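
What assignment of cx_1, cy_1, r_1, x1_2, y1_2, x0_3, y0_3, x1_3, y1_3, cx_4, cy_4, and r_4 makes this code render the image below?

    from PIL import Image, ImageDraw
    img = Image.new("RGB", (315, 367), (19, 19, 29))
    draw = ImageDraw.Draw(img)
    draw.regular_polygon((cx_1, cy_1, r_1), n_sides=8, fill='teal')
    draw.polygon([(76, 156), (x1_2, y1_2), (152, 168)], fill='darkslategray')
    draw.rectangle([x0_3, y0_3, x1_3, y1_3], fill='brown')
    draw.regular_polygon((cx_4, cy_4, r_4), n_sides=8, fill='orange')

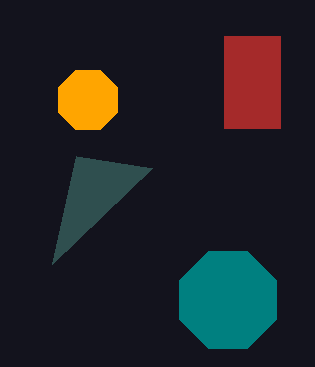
cx_1 = 228
cy_1 = 300
r_1 = 52
x1_2 = 52
y1_2 = 264
x0_3 = 224
y0_3 = 36
x1_3 = 280
y1_3 = 128
cx_4 = 88
cy_4 = 100
r_4 = 32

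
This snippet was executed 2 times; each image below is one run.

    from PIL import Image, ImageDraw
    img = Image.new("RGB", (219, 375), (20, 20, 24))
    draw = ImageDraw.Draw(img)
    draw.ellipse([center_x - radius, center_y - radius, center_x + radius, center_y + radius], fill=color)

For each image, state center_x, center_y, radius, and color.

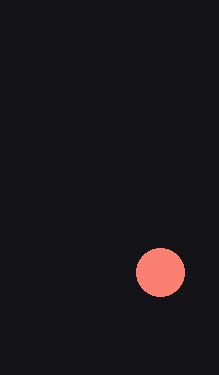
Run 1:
center_x = 160; center_y = 272; radius = 24; color = 'salmon'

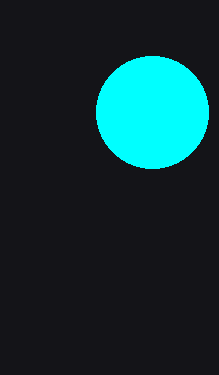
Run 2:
center_x = 152; center_y = 112; radius = 56; color = 'cyan'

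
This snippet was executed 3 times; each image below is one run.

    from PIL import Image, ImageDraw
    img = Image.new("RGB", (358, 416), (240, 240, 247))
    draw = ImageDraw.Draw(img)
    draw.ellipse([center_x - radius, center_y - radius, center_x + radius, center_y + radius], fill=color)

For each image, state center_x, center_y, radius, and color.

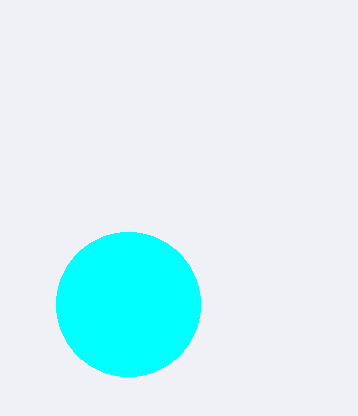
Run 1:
center_x = 128, center_y = 304, radius = 72, color = 'cyan'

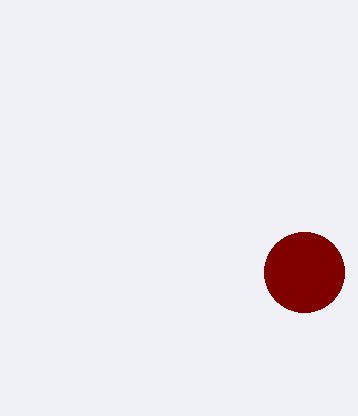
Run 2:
center_x = 304
center_y = 272
radius = 40
color = 'maroon'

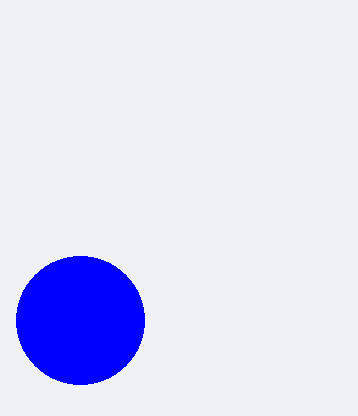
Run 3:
center_x = 80
center_y = 320
radius = 64
color = 'blue'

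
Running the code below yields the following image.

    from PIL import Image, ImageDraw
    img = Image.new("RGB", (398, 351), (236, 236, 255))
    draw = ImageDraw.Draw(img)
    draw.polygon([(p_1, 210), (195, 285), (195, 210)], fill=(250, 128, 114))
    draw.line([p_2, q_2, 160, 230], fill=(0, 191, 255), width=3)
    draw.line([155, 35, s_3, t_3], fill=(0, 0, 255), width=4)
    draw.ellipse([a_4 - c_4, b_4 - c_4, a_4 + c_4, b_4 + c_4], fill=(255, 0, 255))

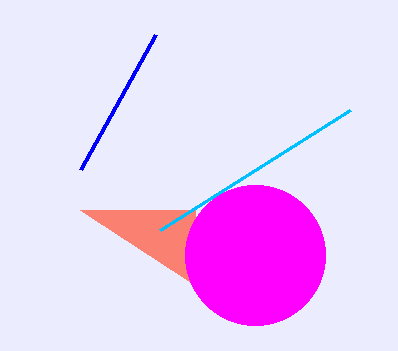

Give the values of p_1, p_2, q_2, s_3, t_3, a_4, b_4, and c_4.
p_1 = 80
p_2 = 350
q_2 = 110
s_3 = 80
t_3 = 170
a_4 = 255
b_4 = 255
c_4 = 70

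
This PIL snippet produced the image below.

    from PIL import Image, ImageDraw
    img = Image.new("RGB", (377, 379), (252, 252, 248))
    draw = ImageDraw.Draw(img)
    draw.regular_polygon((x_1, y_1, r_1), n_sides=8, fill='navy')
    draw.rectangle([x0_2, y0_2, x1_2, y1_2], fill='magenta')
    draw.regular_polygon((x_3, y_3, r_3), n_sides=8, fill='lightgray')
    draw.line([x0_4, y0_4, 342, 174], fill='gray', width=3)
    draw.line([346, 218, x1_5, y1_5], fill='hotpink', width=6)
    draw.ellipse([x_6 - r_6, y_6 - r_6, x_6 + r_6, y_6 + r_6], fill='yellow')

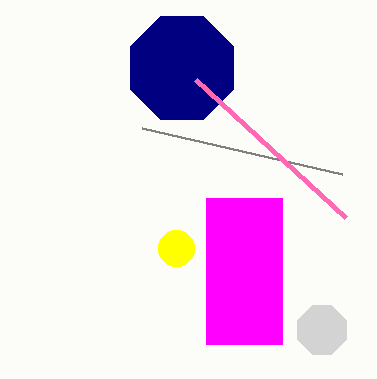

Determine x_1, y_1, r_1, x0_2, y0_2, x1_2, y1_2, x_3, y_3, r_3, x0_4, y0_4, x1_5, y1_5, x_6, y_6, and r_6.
x_1 = 182, y_1 = 68, r_1 = 56, x0_2 = 206, y0_2 = 198, x1_2 = 282, y1_2 = 344, x_3 = 322, y_3 = 330, r_3 = 26, x0_4 = 142, y0_4 = 128, x1_5 = 196, y1_5 = 80, x_6 = 176, y_6 = 248, r_6 = 18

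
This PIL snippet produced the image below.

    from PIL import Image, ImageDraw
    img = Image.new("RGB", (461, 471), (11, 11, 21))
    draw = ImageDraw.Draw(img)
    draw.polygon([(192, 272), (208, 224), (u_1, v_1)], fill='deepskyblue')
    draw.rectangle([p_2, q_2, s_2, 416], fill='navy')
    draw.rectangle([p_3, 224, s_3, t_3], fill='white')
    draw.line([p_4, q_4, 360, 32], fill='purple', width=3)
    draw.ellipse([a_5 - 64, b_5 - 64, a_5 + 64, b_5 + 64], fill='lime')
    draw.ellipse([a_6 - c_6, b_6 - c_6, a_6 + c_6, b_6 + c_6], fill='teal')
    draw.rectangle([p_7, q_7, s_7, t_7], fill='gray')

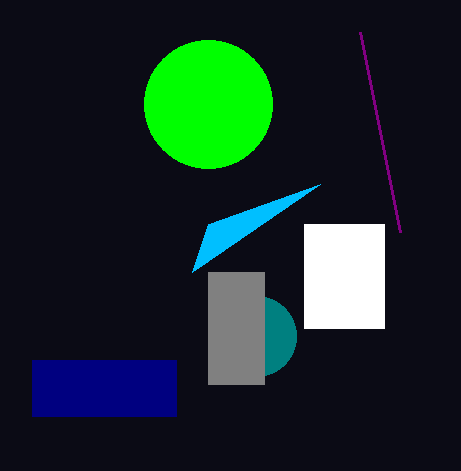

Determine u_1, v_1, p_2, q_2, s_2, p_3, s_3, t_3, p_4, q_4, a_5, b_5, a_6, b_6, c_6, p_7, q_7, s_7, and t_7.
u_1 = 320; v_1 = 184; p_2 = 32; q_2 = 360; s_2 = 176; p_3 = 304; s_3 = 384; t_3 = 328; p_4 = 400; q_4 = 232; a_5 = 208; b_5 = 104; a_6 = 256; b_6 = 336; c_6 = 40; p_7 = 208; q_7 = 272; s_7 = 264; t_7 = 384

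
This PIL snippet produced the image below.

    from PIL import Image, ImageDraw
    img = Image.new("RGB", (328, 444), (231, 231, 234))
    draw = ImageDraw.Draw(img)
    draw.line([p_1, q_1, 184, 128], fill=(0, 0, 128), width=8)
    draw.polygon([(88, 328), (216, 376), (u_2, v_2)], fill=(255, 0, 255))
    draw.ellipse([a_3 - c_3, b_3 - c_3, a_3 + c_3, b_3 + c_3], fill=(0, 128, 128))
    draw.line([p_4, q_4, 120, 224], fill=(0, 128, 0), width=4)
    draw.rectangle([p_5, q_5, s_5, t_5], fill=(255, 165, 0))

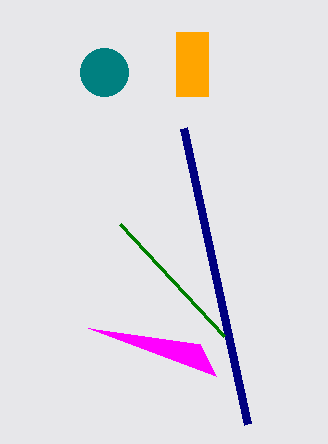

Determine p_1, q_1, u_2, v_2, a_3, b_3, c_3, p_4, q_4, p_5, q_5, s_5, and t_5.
p_1 = 248; q_1 = 424; u_2 = 200; v_2 = 344; a_3 = 104; b_3 = 72; c_3 = 24; p_4 = 224; q_4 = 336; p_5 = 176; q_5 = 32; s_5 = 208; t_5 = 96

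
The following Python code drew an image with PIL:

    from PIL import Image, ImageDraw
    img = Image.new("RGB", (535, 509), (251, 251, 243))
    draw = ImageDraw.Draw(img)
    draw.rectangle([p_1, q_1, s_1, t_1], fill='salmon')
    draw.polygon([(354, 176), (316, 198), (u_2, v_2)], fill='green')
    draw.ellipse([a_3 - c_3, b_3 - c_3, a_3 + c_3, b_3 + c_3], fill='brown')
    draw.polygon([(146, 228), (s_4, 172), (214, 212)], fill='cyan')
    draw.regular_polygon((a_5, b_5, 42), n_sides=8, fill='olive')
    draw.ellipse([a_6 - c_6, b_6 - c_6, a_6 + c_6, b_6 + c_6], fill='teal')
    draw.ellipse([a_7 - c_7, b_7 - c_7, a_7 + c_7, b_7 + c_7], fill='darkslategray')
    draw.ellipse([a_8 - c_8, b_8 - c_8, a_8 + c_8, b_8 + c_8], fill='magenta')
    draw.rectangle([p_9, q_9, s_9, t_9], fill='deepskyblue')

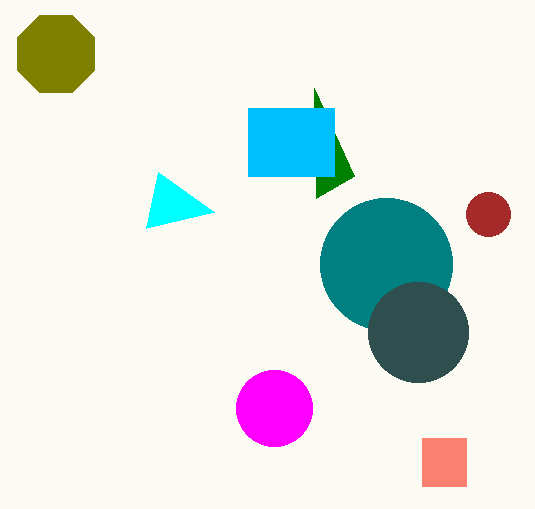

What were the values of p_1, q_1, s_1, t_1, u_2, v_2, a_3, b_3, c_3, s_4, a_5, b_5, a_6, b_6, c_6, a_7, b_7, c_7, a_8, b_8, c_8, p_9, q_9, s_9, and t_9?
p_1 = 422, q_1 = 438, s_1 = 466, t_1 = 486, u_2 = 314, v_2 = 88, a_3 = 488, b_3 = 214, c_3 = 22, s_4 = 158, a_5 = 56, b_5 = 54, a_6 = 386, b_6 = 264, c_6 = 66, a_7 = 418, b_7 = 332, c_7 = 50, a_8 = 274, b_8 = 408, c_8 = 38, p_9 = 248, q_9 = 108, s_9 = 334, t_9 = 176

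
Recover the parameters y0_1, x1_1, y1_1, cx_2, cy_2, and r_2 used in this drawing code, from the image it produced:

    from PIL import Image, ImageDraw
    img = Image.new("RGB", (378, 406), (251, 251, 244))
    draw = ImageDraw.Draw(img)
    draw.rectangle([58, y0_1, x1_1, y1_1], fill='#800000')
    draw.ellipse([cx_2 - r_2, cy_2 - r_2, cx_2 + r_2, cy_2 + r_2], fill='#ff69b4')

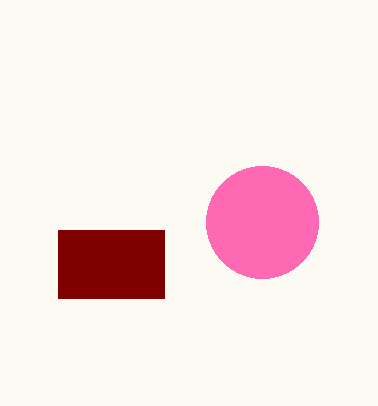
y0_1 = 230, x1_1 = 164, y1_1 = 298, cx_2 = 262, cy_2 = 222, r_2 = 56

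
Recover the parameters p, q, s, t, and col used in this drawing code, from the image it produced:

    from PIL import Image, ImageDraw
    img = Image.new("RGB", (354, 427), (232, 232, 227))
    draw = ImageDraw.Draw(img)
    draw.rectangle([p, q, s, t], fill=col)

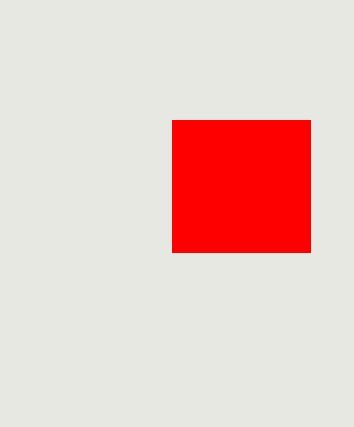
p = 172; q = 120; s = 310; t = 252; col = 'red'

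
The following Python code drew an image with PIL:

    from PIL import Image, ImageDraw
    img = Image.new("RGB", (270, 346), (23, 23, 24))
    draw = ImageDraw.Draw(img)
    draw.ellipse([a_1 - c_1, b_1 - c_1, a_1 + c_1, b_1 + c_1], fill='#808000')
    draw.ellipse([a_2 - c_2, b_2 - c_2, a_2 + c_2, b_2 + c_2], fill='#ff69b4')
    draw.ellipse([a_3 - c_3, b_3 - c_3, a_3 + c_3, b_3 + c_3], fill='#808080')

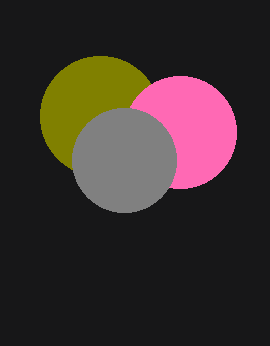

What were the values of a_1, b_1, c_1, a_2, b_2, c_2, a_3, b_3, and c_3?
a_1 = 100
b_1 = 116
c_1 = 60
a_2 = 180
b_2 = 132
c_2 = 56
a_3 = 124
b_3 = 160
c_3 = 52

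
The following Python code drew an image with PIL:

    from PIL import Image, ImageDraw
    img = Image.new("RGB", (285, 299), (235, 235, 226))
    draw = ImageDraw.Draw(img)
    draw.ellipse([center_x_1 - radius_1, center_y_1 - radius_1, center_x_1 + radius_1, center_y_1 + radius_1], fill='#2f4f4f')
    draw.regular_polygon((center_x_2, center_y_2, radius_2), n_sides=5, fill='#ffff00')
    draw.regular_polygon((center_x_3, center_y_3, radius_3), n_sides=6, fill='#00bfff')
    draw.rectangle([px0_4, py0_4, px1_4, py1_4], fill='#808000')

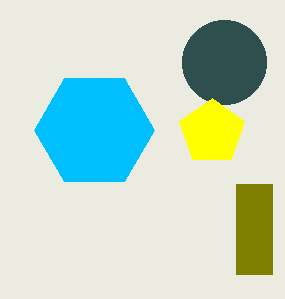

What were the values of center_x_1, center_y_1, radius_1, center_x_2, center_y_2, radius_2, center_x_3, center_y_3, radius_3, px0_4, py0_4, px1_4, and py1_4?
center_x_1 = 224; center_y_1 = 62; radius_1 = 42; center_x_2 = 212; center_y_2 = 132; radius_2 = 34; center_x_3 = 94; center_y_3 = 130; radius_3 = 60; px0_4 = 236; py0_4 = 184; px1_4 = 272; py1_4 = 274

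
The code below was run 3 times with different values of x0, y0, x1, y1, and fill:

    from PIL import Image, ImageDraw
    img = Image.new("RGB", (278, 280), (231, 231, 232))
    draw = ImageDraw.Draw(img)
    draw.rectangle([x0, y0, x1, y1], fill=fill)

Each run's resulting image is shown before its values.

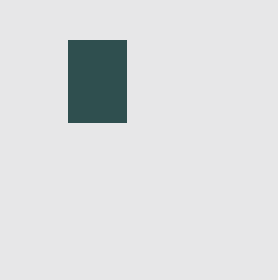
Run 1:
x0 = 68, y0 = 40, x1 = 126, y1 = 122, fill = 'darkslategray'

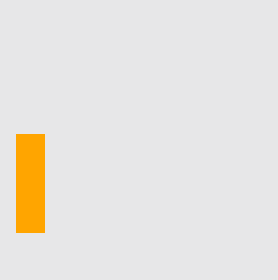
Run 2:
x0 = 16, y0 = 134, x1 = 44, y1 = 232, fill = 'orange'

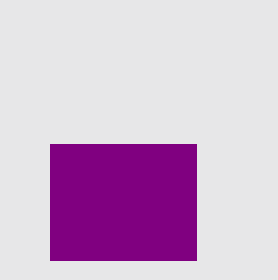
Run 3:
x0 = 50; y0 = 144; x1 = 196; y1 = 260; fill = 'purple'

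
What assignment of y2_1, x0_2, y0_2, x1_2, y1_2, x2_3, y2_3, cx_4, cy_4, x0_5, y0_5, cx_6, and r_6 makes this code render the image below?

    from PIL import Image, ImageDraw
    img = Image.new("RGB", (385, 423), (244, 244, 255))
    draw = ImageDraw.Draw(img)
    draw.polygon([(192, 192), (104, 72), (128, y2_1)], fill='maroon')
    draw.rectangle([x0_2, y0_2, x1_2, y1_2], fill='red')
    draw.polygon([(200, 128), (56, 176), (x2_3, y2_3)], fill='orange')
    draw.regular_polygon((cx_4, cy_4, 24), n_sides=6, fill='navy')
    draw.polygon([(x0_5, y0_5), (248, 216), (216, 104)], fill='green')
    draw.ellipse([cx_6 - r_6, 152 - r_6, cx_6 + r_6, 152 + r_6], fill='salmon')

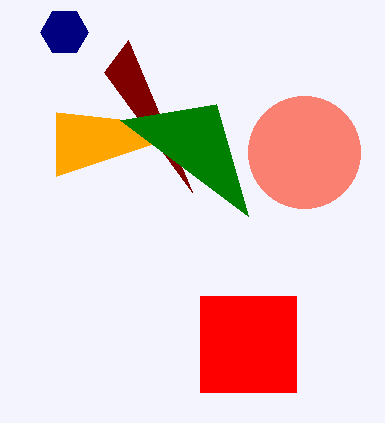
y2_1 = 40
x0_2 = 200
y0_2 = 296
x1_2 = 296
y1_2 = 392
x2_3 = 56
y2_3 = 112
cx_4 = 64
cy_4 = 32
x0_5 = 120
y0_5 = 120
cx_6 = 304
r_6 = 56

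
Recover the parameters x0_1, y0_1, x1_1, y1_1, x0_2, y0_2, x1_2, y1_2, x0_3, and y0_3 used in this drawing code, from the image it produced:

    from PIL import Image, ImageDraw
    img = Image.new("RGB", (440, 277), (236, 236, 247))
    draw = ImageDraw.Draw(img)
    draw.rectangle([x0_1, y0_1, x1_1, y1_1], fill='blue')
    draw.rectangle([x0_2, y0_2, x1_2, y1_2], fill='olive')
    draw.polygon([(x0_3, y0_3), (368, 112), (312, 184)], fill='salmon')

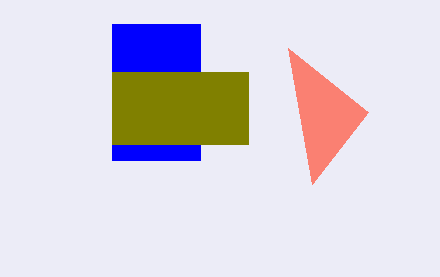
x0_1 = 112, y0_1 = 24, x1_1 = 200, y1_1 = 160, x0_2 = 112, y0_2 = 72, x1_2 = 248, y1_2 = 144, x0_3 = 288, y0_3 = 48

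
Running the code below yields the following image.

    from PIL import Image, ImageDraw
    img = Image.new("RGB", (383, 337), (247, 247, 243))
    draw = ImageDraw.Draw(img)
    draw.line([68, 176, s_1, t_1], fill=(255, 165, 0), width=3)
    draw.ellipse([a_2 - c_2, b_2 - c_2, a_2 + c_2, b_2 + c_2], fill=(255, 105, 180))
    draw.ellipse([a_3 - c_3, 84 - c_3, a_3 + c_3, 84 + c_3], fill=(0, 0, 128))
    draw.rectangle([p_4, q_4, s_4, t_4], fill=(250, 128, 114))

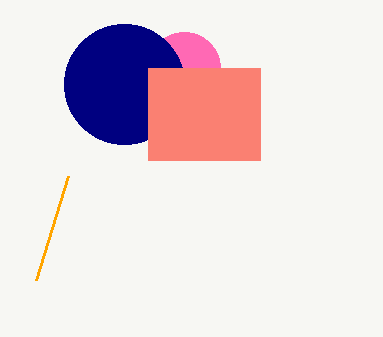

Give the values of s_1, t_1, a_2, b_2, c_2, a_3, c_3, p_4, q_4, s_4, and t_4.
s_1 = 36
t_1 = 280
a_2 = 184
b_2 = 68
c_2 = 36
a_3 = 124
c_3 = 60
p_4 = 148
q_4 = 68
s_4 = 260
t_4 = 160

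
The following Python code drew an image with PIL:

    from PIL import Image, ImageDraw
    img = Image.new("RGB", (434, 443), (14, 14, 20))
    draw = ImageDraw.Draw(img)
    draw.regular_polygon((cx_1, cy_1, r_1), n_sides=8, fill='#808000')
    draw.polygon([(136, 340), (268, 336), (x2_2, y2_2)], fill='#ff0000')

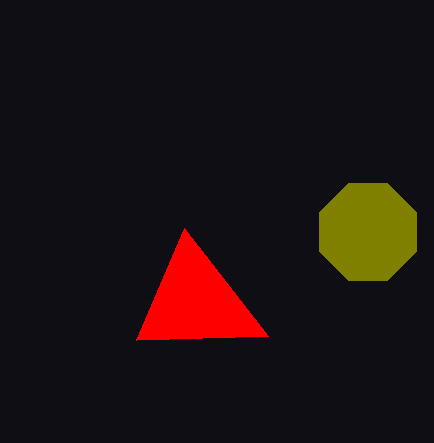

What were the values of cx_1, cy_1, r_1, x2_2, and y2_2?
cx_1 = 368; cy_1 = 232; r_1 = 52; x2_2 = 184; y2_2 = 228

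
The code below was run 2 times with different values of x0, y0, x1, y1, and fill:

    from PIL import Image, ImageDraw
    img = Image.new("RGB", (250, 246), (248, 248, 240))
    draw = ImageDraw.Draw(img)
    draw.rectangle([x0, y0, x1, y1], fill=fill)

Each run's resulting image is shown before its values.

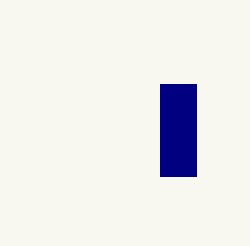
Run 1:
x0 = 160
y0 = 84
x1 = 196
y1 = 176
fill = 'navy'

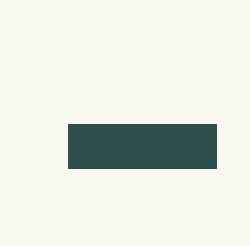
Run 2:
x0 = 68; y0 = 124; x1 = 216; y1 = 168; fill = 'darkslategray'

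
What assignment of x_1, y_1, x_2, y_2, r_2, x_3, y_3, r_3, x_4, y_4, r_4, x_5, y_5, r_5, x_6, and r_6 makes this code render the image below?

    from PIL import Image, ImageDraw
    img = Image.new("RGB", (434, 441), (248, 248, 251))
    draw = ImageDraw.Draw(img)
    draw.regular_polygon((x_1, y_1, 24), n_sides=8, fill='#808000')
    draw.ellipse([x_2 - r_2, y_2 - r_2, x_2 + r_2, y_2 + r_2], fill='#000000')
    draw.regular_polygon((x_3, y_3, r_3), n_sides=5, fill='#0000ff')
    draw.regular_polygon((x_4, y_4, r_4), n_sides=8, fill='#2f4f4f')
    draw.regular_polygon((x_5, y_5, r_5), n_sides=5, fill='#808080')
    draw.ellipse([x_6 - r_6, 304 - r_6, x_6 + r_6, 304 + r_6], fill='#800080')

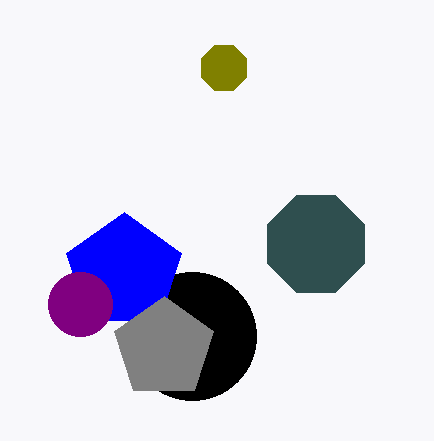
x_1 = 224
y_1 = 68
x_2 = 192
y_2 = 336
r_2 = 64
x_3 = 124
y_3 = 272
r_3 = 60
x_4 = 316
y_4 = 244
r_4 = 52
x_5 = 164
y_5 = 348
r_5 = 52
x_6 = 80
r_6 = 32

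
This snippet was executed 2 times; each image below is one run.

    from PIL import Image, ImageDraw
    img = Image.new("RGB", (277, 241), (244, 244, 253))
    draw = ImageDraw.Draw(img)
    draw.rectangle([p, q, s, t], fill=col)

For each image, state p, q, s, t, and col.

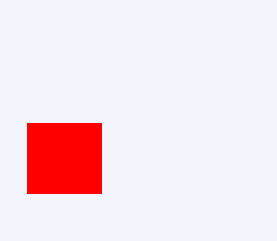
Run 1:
p = 27; q = 123; s = 101; t = 193; col = 'red'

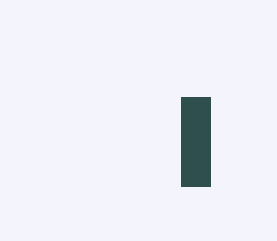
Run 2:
p = 181
q = 97
s = 210
t = 186
col = 'darkslategray'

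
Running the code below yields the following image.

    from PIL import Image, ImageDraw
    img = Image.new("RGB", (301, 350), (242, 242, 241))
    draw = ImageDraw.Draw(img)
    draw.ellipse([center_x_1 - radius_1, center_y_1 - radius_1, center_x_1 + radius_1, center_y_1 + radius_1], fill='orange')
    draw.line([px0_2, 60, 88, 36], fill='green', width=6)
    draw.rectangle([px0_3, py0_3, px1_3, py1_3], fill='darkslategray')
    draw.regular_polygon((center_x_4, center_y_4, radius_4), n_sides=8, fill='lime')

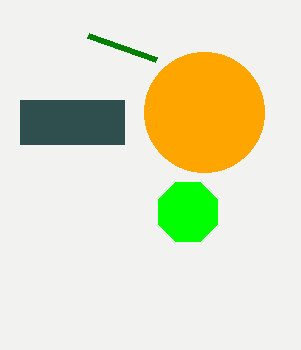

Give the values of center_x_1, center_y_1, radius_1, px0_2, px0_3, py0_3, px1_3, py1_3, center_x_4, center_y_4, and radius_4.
center_x_1 = 204
center_y_1 = 112
radius_1 = 60
px0_2 = 156
px0_3 = 20
py0_3 = 100
px1_3 = 124
py1_3 = 144
center_x_4 = 188
center_y_4 = 212
radius_4 = 32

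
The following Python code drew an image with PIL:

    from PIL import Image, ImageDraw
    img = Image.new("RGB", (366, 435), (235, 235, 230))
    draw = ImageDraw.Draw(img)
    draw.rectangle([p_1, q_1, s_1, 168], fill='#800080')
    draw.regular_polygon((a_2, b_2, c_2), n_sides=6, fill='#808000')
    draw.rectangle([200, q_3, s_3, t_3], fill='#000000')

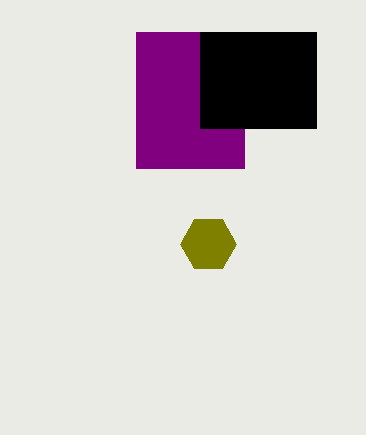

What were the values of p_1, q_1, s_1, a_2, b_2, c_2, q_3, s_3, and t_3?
p_1 = 136, q_1 = 32, s_1 = 244, a_2 = 208, b_2 = 244, c_2 = 28, q_3 = 32, s_3 = 316, t_3 = 128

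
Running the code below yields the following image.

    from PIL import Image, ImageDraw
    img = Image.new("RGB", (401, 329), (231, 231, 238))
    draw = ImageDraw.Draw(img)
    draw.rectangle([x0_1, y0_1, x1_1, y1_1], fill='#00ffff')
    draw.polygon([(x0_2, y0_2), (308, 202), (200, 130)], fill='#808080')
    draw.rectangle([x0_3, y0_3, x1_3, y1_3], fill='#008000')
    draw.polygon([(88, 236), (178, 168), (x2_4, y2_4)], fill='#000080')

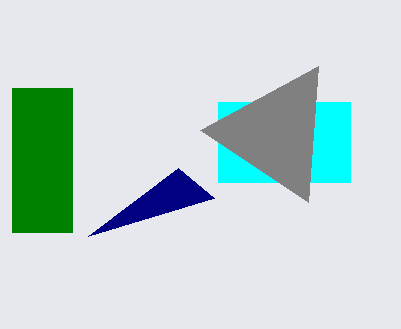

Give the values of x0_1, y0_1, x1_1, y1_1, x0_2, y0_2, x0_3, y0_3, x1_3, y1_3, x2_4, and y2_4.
x0_1 = 218; y0_1 = 102; x1_1 = 350; y1_1 = 182; x0_2 = 318; y0_2 = 66; x0_3 = 12; y0_3 = 88; x1_3 = 72; y1_3 = 232; x2_4 = 214; y2_4 = 198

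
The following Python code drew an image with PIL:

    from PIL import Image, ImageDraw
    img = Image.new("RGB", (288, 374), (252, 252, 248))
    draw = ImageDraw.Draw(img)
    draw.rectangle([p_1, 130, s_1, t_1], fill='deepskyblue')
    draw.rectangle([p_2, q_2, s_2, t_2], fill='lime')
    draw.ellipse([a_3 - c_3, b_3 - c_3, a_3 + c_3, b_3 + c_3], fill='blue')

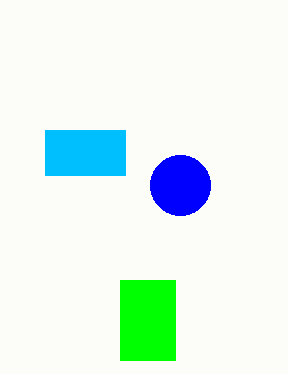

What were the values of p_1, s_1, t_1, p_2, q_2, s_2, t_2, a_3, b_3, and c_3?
p_1 = 45, s_1 = 125, t_1 = 175, p_2 = 120, q_2 = 280, s_2 = 175, t_2 = 360, a_3 = 180, b_3 = 185, c_3 = 30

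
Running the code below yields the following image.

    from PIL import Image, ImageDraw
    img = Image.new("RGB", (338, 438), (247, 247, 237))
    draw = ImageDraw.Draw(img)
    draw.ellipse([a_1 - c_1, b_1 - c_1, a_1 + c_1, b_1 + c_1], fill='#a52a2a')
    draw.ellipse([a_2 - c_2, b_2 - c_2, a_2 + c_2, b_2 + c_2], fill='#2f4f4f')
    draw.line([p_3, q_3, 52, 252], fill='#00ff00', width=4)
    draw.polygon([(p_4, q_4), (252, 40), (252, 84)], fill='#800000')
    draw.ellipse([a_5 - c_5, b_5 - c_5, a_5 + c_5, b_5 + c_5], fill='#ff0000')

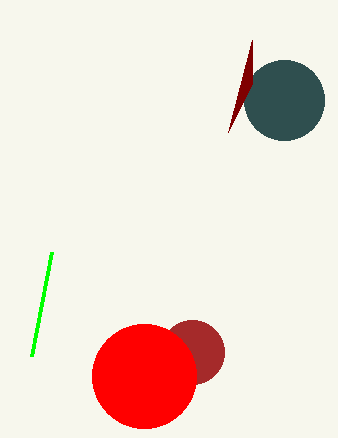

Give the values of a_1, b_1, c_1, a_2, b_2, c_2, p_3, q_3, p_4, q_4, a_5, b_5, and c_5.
a_1 = 192, b_1 = 352, c_1 = 32, a_2 = 284, b_2 = 100, c_2 = 40, p_3 = 32, q_3 = 356, p_4 = 228, q_4 = 132, a_5 = 144, b_5 = 376, c_5 = 52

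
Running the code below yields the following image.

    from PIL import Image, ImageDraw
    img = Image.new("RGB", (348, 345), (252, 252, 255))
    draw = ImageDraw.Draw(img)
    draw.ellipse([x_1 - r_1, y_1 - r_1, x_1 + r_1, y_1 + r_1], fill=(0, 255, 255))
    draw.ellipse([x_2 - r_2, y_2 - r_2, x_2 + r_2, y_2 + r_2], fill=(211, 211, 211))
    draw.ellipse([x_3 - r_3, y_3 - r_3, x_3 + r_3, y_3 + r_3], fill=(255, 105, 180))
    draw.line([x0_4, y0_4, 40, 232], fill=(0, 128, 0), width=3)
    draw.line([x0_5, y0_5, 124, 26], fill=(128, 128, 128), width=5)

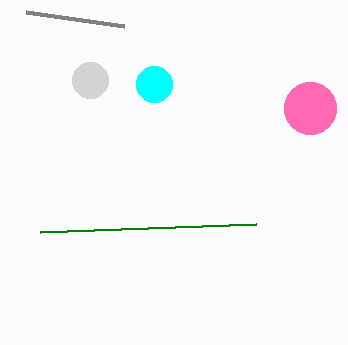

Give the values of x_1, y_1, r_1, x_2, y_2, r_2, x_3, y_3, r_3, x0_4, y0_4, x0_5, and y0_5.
x_1 = 154, y_1 = 84, r_1 = 18, x_2 = 90, y_2 = 80, r_2 = 18, x_3 = 310, y_3 = 108, r_3 = 26, x0_4 = 256, y0_4 = 224, x0_5 = 26, y0_5 = 12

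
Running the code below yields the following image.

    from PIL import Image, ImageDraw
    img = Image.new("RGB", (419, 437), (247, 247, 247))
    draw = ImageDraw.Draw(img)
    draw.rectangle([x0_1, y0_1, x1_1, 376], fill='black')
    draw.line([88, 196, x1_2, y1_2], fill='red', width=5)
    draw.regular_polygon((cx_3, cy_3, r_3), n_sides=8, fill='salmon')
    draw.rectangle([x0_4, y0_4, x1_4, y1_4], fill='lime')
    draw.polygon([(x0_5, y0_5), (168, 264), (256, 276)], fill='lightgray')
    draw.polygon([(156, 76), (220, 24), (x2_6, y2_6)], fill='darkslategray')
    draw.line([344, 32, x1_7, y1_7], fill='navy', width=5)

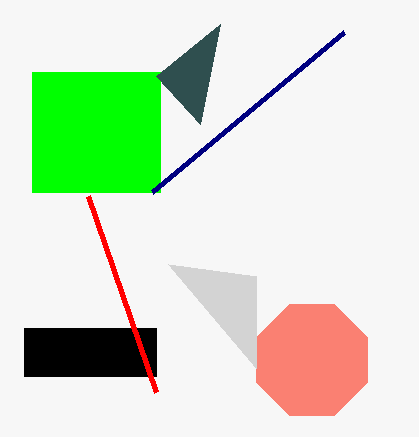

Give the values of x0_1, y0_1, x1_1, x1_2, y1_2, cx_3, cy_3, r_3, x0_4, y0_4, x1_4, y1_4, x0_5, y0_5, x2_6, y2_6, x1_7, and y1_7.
x0_1 = 24, y0_1 = 328, x1_1 = 156, x1_2 = 156, y1_2 = 392, cx_3 = 312, cy_3 = 360, r_3 = 60, x0_4 = 32, y0_4 = 72, x1_4 = 160, y1_4 = 192, x0_5 = 256, y0_5 = 368, x2_6 = 200, y2_6 = 124, x1_7 = 152, y1_7 = 192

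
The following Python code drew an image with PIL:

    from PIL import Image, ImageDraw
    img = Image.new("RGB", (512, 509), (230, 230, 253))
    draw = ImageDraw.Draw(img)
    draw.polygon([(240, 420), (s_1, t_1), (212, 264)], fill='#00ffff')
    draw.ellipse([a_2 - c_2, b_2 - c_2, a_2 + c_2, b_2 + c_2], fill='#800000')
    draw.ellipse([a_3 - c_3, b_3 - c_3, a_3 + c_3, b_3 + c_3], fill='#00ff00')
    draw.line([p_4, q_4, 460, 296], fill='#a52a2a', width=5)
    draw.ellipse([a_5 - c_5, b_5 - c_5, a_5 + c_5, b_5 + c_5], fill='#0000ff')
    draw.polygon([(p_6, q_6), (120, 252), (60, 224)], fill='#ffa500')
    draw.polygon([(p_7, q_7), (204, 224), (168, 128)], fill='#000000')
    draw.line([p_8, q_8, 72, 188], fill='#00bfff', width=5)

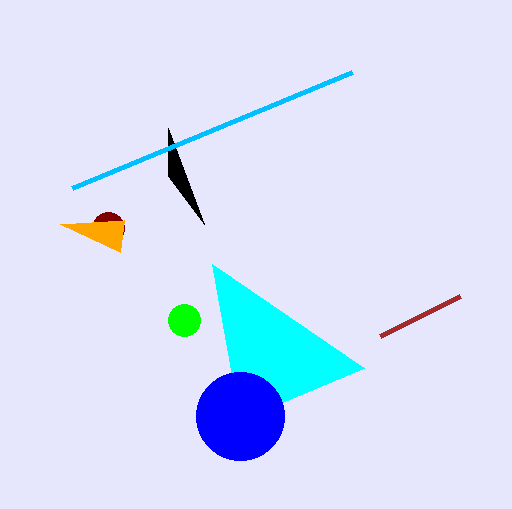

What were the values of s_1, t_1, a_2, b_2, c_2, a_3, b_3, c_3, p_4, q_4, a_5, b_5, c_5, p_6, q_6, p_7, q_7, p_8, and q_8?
s_1 = 364, t_1 = 368, a_2 = 108, b_2 = 228, c_2 = 16, a_3 = 184, b_3 = 320, c_3 = 16, p_4 = 380, q_4 = 336, a_5 = 240, b_5 = 416, c_5 = 44, p_6 = 124, q_6 = 220, p_7 = 168, q_7 = 176, p_8 = 352, q_8 = 72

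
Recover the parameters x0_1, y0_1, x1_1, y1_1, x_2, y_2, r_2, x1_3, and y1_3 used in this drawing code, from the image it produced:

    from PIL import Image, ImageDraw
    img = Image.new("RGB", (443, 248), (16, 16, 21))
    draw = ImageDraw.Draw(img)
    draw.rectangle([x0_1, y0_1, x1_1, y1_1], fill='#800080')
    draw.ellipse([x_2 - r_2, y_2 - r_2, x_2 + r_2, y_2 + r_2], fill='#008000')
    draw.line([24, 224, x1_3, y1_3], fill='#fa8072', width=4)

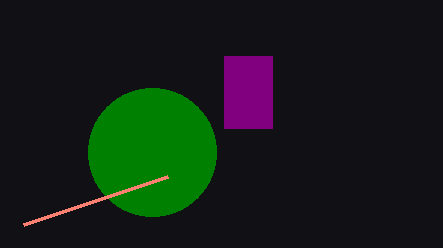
x0_1 = 224; y0_1 = 56; x1_1 = 272; y1_1 = 128; x_2 = 152; y_2 = 152; r_2 = 64; x1_3 = 168; y1_3 = 176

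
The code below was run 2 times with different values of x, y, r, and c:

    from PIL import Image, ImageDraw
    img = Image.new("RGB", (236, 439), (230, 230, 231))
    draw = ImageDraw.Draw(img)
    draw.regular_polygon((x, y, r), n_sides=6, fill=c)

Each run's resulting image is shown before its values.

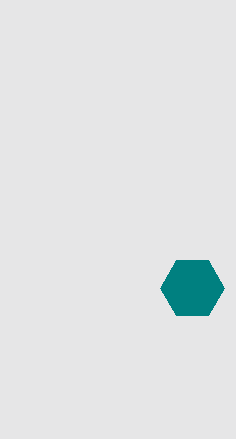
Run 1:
x = 192; y = 288; r = 32; c = 'teal'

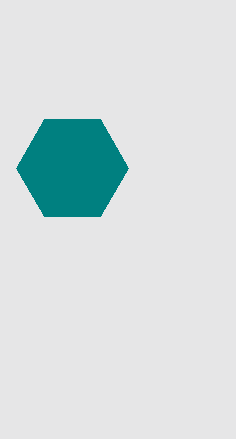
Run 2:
x = 72
y = 168
r = 56
c = 'teal'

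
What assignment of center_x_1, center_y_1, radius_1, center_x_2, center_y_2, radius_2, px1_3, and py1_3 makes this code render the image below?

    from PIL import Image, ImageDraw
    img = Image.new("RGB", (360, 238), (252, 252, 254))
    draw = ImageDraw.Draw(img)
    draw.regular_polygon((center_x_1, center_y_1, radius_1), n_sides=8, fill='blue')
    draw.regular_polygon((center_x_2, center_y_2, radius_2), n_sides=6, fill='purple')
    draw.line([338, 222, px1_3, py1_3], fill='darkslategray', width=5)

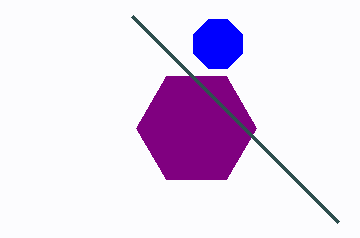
center_x_1 = 218; center_y_1 = 44; radius_1 = 26; center_x_2 = 196; center_y_2 = 128; radius_2 = 60; px1_3 = 132; py1_3 = 16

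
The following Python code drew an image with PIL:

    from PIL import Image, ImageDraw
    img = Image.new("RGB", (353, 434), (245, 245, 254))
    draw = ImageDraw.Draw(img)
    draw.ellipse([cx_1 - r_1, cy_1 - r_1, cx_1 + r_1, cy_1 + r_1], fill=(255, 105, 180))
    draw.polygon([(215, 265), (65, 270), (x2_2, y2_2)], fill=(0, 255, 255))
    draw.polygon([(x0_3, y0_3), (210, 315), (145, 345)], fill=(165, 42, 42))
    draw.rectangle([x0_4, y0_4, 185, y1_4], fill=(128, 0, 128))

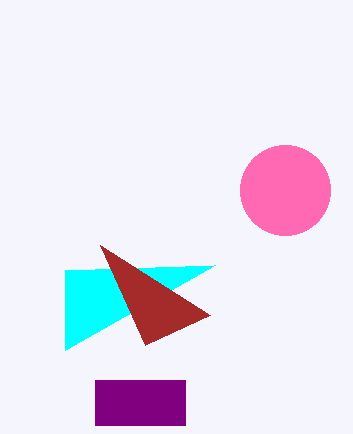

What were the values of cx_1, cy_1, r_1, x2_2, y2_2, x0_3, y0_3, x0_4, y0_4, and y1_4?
cx_1 = 285, cy_1 = 190, r_1 = 45, x2_2 = 65, y2_2 = 350, x0_3 = 100, y0_3 = 245, x0_4 = 95, y0_4 = 380, y1_4 = 425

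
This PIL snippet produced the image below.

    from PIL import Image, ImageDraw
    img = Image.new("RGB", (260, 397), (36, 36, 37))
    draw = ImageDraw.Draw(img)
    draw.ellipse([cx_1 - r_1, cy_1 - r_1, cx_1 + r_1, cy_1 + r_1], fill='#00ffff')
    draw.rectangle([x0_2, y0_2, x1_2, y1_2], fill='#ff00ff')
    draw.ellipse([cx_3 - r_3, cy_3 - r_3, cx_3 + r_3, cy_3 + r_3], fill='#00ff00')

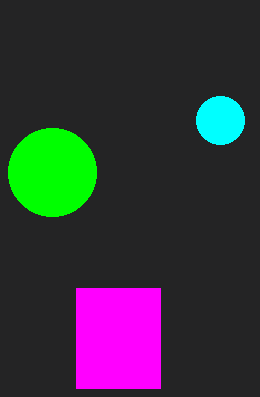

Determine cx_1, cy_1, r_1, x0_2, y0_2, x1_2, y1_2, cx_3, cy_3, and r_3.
cx_1 = 220
cy_1 = 120
r_1 = 24
x0_2 = 76
y0_2 = 288
x1_2 = 160
y1_2 = 388
cx_3 = 52
cy_3 = 172
r_3 = 44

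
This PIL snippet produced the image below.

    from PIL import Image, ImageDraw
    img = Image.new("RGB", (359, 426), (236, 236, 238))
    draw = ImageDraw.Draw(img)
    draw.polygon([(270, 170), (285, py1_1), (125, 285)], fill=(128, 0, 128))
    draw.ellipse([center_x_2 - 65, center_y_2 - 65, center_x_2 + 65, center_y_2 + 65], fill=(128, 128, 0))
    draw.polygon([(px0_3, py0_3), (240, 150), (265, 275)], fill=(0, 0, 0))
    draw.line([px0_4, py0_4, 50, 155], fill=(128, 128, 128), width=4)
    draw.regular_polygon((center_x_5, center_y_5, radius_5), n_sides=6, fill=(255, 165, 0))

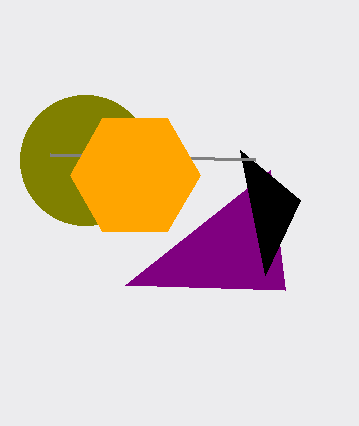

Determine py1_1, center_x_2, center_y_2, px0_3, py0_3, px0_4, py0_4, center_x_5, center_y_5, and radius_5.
py1_1 = 290; center_x_2 = 85; center_y_2 = 160; px0_3 = 300; py0_3 = 200; px0_4 = 255; py0_4 = 160; center_x_5 = 135; center_y_5 = 175; radius_5 = 65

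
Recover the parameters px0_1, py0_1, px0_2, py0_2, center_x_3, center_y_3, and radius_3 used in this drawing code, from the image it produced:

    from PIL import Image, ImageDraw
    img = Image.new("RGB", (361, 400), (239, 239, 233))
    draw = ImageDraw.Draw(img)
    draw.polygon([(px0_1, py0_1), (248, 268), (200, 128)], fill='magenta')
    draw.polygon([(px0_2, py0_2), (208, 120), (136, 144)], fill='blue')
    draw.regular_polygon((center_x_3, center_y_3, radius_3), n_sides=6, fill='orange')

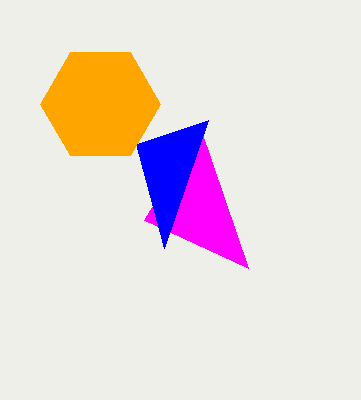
px0_1 = 144, py0_1 = 220, px0_2 = 164, py0_2 = 248, center_x_3 = 100, center_y_3 = 104, radius_3 = 60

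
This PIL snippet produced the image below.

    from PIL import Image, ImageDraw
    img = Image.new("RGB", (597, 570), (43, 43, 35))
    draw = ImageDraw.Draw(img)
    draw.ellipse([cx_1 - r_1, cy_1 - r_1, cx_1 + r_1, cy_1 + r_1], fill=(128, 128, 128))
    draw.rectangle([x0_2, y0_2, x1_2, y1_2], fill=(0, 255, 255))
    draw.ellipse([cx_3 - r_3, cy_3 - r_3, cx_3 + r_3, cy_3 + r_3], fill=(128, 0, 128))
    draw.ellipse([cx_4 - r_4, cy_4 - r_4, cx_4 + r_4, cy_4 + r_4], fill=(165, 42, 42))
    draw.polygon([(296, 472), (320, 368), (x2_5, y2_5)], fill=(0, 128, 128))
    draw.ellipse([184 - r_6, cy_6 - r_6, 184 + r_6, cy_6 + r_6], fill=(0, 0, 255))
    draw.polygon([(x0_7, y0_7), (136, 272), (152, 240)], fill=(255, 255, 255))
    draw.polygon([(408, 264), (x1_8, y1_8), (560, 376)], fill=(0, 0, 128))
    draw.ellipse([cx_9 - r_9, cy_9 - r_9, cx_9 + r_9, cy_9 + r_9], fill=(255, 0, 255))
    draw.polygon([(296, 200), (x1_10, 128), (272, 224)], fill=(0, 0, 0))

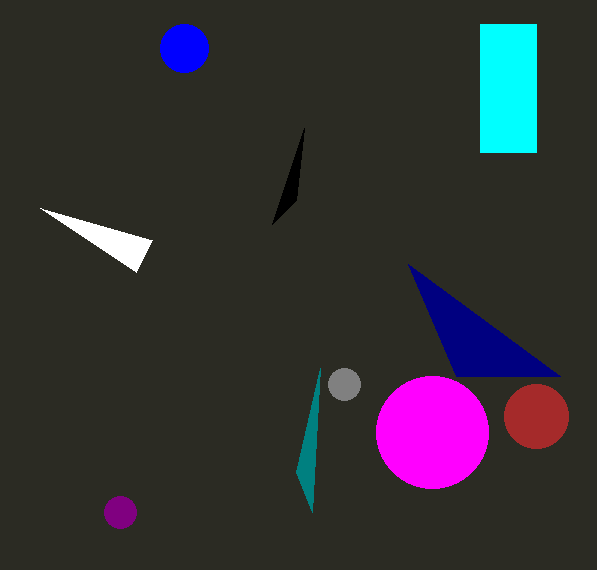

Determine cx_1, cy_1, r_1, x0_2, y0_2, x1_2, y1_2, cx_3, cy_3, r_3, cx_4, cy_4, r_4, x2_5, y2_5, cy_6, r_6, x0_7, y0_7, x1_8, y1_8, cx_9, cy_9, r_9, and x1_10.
cx_1 = 344
cy_1 = 384
r_1 = 16
x0_2 = 480
y0_2 = 24
x1_2 = 536
y1_2 = 152
cx_3 = 120
cy_3 = 512
r_3 = 16
cx_4 = 536
cy_4 = 416
r_4 = 32
x2_5 = 312
y2_5 = 512
cy_6 = 48
r_6 = 24
x0_7 = 40
y0_7 = 208
x1_8 = 456
y1_8 = 376
cx_9 = 432
cy_9 = 432
r_9 = 56
x1_10 = 304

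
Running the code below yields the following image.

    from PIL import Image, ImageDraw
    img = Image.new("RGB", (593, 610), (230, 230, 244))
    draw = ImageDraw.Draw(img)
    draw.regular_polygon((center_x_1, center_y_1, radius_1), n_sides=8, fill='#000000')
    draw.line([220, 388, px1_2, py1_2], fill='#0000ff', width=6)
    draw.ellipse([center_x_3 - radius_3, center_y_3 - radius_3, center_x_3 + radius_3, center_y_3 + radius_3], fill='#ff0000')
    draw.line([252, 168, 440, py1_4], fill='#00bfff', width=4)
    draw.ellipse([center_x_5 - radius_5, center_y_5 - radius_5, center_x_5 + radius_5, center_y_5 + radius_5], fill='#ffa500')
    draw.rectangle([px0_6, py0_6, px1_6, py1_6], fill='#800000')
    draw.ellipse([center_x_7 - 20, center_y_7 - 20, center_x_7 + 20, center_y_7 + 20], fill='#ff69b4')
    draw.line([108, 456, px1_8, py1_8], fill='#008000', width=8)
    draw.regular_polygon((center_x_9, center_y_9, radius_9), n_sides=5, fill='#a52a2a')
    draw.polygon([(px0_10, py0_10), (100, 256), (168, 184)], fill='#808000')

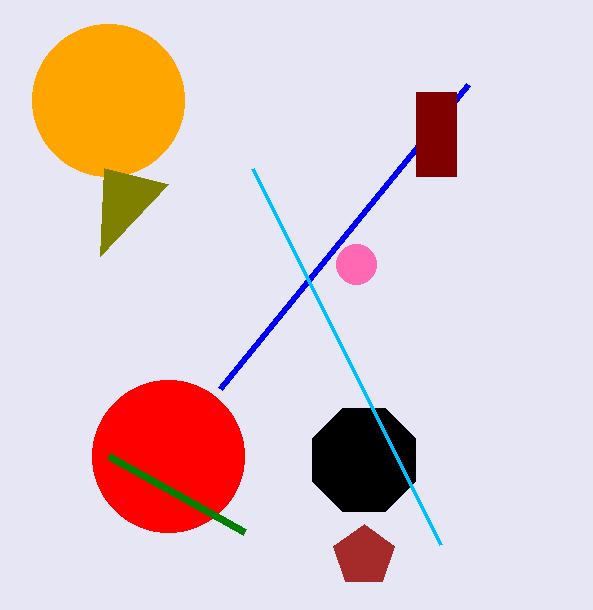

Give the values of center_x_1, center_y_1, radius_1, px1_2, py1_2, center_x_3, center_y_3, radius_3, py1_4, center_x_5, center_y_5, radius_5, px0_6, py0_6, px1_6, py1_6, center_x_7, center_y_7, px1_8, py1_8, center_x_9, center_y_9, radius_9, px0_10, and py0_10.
center_x_1 = 364
center_y_1 = 460
radius_1 = 56
px1_2 = 468
py1_2 = 84
center_x_3 = 168
center_y_3 = 456
radius_3 = 76
py1_4 = 544
center_x_5 = 108
center_y_5 = 100
radius_5 = 76
px0_6 = 416
py0_6 = 92
px1_6 = 456
py1_6 = 176
center_x_7 = 356
center_y_7 = 264
px1_8 = 244
py1_8 = 532
center_x_9 = 364
center_y_9 = 556
radius_9 = 32
px0_10 = 104
py0_10 = 168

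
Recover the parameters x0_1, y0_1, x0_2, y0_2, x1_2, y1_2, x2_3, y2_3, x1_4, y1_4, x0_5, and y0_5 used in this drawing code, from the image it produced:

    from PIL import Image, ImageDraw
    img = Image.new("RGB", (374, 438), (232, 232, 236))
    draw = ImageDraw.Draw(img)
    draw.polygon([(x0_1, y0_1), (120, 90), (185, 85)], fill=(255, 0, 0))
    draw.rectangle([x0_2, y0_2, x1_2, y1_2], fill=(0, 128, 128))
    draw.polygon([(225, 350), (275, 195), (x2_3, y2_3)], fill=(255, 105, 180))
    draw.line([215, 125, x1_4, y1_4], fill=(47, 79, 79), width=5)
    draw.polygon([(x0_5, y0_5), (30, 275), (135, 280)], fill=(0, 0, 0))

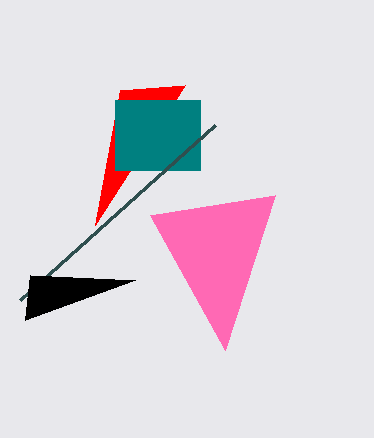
x0_1 = 95
y0_1 = 225
x0_2 = 115
y0_2 = 100
x1_2 = 200
y1_2 = 170
x2_3 = 150
y2_3 = 215
x1_4 = 20
y1_4 = 300
x0_5 = 25
y0_5 = 320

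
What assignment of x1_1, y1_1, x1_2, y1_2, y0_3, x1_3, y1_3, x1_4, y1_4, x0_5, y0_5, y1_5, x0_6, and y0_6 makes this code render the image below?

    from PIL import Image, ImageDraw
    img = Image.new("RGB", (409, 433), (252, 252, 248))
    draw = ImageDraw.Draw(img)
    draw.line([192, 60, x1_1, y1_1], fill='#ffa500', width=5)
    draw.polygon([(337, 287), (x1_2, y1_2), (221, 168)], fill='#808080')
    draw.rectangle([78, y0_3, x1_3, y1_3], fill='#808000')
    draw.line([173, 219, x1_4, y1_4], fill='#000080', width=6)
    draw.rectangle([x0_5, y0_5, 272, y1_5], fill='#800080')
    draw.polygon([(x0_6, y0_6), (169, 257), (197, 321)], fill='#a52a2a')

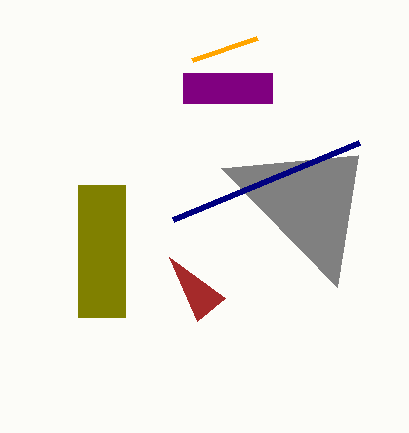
x1_1 = 257, y1_1 = 38, x1_2 = 358, y1_2 = 155, y0_3 = 185, x1_3 = 125, y1_3 = 317, x1_4 = 359, y1_4 = 142, x0_5 = 183, y0_5 = 73, y1_5 = 103, x0_6 = 225, y0_6 = 298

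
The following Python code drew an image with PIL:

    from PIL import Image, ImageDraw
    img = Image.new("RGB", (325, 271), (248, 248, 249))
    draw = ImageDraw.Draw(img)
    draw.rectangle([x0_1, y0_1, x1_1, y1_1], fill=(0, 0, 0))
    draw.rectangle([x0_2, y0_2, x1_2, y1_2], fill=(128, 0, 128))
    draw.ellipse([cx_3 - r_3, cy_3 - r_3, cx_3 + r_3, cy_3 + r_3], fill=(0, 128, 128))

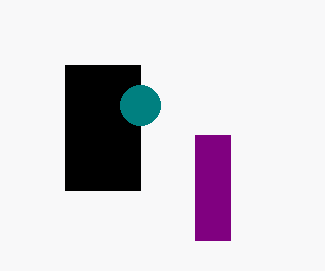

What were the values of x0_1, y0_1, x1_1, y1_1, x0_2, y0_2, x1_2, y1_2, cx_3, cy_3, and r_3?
x0_1 = 65, y0_1 = 65, x1_1 = 140, y1_1 = 190, x0_2 = 195, y0_2 = 135, x1_2 = 230, y1_2 = 240, cx_3 = 140, cy_3 = 105, r_3 = 20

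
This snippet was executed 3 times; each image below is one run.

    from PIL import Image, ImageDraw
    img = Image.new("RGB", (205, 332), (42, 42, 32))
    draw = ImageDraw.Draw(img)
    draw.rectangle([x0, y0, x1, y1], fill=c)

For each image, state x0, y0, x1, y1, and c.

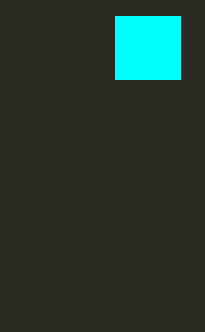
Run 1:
x0 = 115; y0 = 16; x1 = 180; y1 = 79; c = 'cyan'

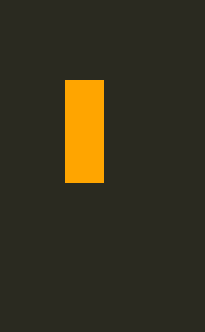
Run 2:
x0 = 65, y0 = 80, x1 = 103, y1 = 182, c = 'orange'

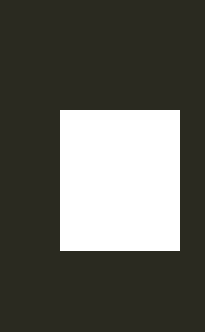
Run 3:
x0 = 60, y0 = 110, x1 = 179, y1 = 250, c = 'white'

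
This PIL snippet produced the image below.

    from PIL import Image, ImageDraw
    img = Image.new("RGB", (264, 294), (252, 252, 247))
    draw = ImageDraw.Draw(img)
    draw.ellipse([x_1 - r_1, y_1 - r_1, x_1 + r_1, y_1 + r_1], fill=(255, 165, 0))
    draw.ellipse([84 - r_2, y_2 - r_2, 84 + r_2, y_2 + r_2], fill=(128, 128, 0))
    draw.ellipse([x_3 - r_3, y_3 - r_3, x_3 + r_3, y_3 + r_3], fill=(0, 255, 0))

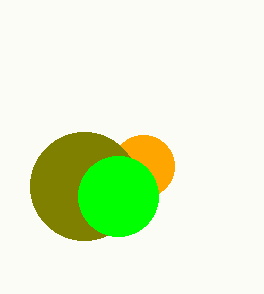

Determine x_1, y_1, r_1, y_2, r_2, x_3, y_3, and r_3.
x_1 = 143
y_1 = 166
r_1 = 31
y_2 = 186
r_2 = 54
x_3 = 118
y_3 = 196
r_3 = 40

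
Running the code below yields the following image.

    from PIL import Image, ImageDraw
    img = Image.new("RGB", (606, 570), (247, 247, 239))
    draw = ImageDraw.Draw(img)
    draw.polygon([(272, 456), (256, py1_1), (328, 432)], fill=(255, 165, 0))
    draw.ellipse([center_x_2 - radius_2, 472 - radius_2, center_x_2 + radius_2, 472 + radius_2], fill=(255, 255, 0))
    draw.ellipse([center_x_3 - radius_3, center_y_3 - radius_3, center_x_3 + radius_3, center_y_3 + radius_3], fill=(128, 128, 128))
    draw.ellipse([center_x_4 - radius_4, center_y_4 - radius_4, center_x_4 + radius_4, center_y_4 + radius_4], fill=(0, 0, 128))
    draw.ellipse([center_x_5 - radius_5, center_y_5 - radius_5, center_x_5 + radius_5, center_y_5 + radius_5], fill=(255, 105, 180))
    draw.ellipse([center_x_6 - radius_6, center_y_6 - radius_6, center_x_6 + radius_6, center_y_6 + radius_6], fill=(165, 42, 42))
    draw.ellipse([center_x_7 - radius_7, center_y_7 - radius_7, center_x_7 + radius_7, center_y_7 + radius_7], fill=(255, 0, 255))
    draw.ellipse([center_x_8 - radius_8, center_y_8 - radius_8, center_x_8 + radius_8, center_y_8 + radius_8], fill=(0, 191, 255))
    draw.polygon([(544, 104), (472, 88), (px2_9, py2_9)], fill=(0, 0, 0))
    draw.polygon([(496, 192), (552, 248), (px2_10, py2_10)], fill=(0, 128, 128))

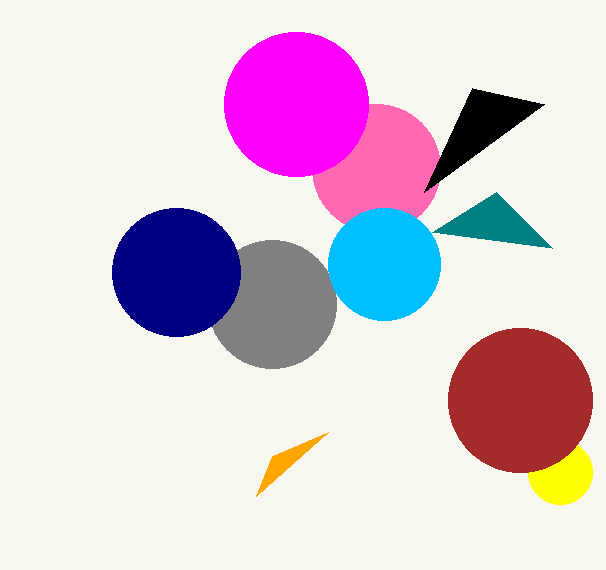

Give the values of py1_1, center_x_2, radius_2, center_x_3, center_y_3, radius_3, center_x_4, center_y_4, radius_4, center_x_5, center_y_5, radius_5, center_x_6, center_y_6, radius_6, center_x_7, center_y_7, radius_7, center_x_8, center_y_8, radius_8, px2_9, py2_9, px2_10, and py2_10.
py1_1 = 496, center_x_2 = 560, radius_2 = 32, center_x_3 = 272, center_y_3 = 304, radius_3 = 64, center_x_4 = 176, center_y_4 = 272, radius_4 = 64, center_x_5 = 376, center_y_5 = 168, radius_5 = 64, center_x_6 = 520, center_y_6 = 400, radius_6 = 72, center_x_7 = 296, center_y_7 = 104, radius_7 = 72, center_x_8 = 384, center_y_8 = 264, radius_8 = 56, px2_9 = 424, py2_9 = 192, px2_10 = 432, py2_10 = 232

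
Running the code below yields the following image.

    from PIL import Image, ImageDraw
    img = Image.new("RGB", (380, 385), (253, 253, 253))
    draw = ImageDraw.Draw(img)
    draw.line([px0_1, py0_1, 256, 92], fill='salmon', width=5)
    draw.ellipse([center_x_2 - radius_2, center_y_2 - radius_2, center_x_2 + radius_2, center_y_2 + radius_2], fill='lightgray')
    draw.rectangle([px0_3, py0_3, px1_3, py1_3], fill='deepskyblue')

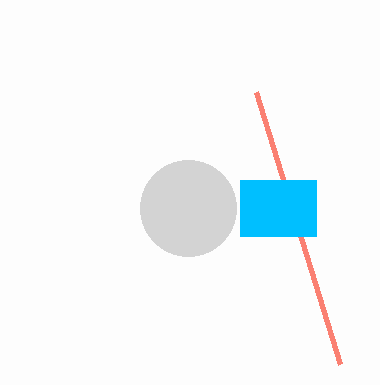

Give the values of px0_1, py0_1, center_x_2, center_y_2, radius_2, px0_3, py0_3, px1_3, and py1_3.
px0_1 = 340, py0_1 = 364, center_x_2 = 188, center_y_2 = 208, radius_2 = 48, px0_3 = 240, py0_3 = 180, px1_3 = 316, py1_3 = 236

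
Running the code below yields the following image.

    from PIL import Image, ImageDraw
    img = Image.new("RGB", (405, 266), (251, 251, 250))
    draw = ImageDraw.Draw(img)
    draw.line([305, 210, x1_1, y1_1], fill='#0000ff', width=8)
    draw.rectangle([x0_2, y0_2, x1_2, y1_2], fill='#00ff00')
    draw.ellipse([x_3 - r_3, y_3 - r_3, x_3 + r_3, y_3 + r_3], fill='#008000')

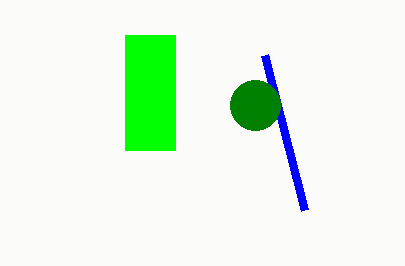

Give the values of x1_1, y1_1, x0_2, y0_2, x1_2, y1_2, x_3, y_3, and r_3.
x1_1 = 265; y1_1 = 55; x0_2 = 125; y0_2 = 35; x1_2 = 175; y1_2 = 150; x_3 = 255; y_3 = 105; r_3 = 25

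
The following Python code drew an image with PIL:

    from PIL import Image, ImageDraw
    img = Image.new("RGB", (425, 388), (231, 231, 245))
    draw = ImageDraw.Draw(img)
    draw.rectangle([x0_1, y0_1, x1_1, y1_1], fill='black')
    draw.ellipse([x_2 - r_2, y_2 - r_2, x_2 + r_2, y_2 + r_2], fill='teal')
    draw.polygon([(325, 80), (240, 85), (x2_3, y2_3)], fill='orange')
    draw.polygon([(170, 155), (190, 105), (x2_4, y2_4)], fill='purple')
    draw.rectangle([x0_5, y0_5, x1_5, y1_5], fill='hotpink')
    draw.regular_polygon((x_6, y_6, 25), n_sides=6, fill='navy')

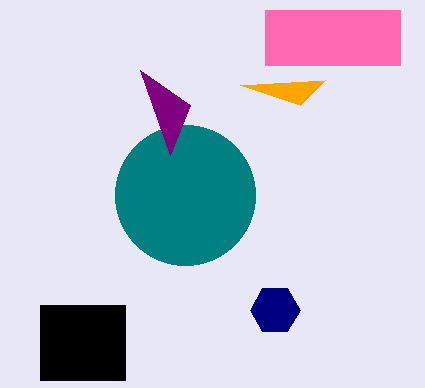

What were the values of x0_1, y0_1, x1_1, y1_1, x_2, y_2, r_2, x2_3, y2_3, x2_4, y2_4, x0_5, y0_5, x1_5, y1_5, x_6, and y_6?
x0_1 = 40
y0_1 = 305
x1_1 = 125
y1_1 = 380
x_2 = 185
y_2 = 195
r_2 = 70
x2_3 = 300
y2_3 = 105
x2_4 = 140
y2_4 = 70
x0_5 = 265
y0_5 = 10
x1_5 = 400
y1_5 = 65
x_6 = 275
y_6 = 310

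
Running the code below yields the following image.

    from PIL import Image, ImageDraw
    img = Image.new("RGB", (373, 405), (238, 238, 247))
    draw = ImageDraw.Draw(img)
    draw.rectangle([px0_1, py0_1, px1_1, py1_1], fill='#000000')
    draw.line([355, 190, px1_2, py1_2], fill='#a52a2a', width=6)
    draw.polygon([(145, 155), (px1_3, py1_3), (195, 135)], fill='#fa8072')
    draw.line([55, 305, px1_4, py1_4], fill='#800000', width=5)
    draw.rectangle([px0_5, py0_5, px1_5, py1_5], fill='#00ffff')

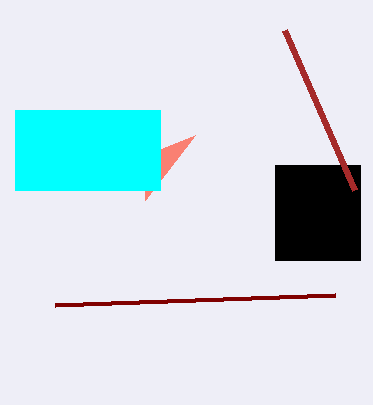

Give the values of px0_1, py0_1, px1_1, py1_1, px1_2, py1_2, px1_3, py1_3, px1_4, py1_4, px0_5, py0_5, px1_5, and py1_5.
px0_1 = 275; py0_1 = 165; px1_1 = 360; py1_1 = 260; px1_2 = 285; py1_2 = 30; px1_3 = 145; py1_3 = 200; px1_4 = 335; py1_4 = 295; px0_5 = 15; py0_5 = 110; px1_5 = 160; py1_5 = 190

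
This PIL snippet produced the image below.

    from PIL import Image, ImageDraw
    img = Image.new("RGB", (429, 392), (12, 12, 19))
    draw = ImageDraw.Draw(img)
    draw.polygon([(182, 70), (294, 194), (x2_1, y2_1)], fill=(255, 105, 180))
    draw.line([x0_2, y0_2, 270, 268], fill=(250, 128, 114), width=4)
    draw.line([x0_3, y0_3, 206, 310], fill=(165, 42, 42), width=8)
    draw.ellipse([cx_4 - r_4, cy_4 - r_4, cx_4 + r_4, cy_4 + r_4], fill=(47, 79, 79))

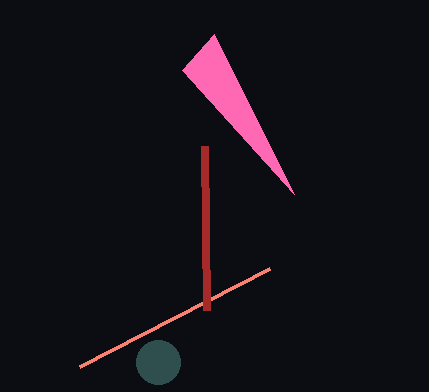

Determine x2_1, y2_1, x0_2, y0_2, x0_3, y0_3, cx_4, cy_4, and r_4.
x2_1 = 214
y2_1 = 34
x0_2 = 80
y0_2 = 366
x0_3 = 204
y0_3 = 146
cx_4 = 158
cy_4 = 362
r_4 = 22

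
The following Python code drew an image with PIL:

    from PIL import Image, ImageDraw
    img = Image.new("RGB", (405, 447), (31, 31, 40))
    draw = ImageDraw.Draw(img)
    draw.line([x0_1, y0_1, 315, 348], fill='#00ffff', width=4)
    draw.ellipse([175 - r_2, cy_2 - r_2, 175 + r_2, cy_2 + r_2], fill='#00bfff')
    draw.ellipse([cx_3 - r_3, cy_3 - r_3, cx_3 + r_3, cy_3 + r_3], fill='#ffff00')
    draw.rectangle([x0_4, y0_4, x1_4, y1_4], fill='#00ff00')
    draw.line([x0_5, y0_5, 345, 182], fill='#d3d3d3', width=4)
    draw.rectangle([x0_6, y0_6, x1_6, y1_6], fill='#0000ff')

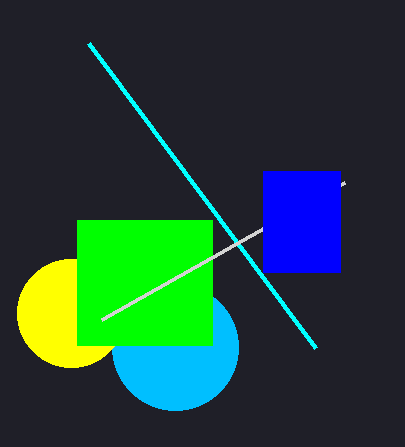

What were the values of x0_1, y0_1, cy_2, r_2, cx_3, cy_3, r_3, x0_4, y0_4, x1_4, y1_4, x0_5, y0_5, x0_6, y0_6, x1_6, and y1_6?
x0_1 = 88
y0_1 = 43
cy_2 = 347
r_2 = 63
cx_3 = 71
cy_3 = 313
r_3 = 54
x0_4 = 77
y0_4 = 220
x1_4 = 212
y1_4 = 345
x0_5 = 102
y0_5 = 319
x0_6 = 263
y0_6 = 171
x1_6 = 340
y1_6 = 272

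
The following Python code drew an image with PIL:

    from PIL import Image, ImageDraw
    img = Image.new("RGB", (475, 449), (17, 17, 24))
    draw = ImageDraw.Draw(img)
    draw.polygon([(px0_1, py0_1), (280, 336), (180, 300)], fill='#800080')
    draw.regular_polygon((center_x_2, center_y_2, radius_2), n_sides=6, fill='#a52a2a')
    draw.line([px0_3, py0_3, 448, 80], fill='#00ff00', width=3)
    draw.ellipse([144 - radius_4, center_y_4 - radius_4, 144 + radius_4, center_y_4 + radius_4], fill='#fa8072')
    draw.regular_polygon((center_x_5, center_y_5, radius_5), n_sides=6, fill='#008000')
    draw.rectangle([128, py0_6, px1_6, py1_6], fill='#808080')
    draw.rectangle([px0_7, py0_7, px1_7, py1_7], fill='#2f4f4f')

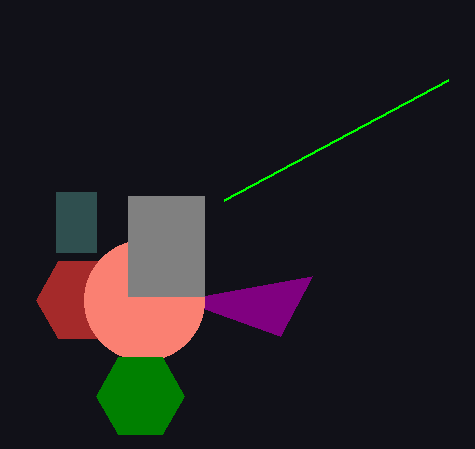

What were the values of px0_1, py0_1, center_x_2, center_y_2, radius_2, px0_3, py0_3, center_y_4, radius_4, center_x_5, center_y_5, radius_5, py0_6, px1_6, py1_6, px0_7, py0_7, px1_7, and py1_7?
px0_1 = 312
py0_1 = 276
center_x_2 = 80
center_y_2 = 300
radius_2 = 44
px0_3 = 224
py0_3 = 200
center_y_4 = 300
radius_4 = 60
center_x_5 = 140
center_y_5 = 396
radius_5 = 44
py0_6 = 196
px1_6 = 204
py1_6 = 296
px0_7 = 56
py0_7 = 192
px1_7 = 96
py1_7 = 252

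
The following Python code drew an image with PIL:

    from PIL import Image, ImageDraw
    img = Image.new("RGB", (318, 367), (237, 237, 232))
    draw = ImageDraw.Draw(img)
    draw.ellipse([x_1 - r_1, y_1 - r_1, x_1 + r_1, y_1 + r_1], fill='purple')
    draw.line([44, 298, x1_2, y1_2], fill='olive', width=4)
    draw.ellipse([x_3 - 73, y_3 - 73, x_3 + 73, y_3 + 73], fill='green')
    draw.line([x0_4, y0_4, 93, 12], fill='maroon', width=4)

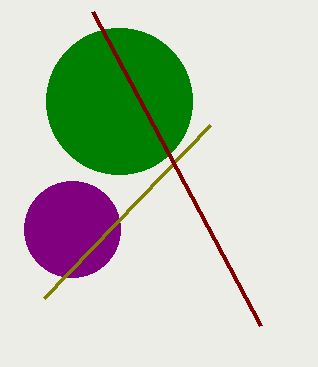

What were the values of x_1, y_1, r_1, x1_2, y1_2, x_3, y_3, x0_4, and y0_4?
x_1 = 72; y_1 = 229; r_1 = 48; x1_2 = 210; y1_2 = 125; x_3 = 119; y_3 = 101; x0_4 = 261; y0_4 = 326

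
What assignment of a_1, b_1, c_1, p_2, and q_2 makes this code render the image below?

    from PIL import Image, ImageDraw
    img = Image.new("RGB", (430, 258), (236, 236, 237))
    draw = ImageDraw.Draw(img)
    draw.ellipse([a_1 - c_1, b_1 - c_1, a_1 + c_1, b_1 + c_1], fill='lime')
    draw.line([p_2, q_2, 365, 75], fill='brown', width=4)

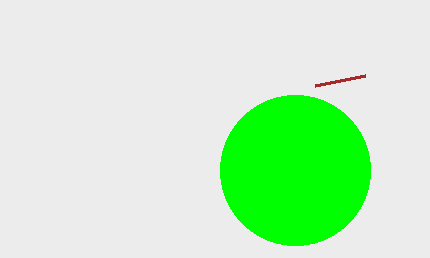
a_1 = 295, b_1 = 170, c_1 = 75, p_2 = 315, q_2 = 85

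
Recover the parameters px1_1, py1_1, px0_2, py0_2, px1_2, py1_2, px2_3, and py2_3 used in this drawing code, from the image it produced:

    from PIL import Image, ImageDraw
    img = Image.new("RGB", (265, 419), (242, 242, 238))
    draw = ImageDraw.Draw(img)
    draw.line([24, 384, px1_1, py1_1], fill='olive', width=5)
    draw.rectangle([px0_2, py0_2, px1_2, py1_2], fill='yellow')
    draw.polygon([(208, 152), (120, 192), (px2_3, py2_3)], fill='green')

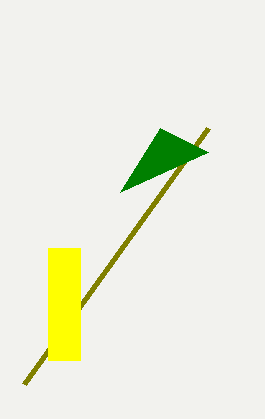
px1_1 = 208; py1_1 = 128; px0_2 = 48; py0_2 = 248; px1_2 = 80; py1_2 = 360; px2_3 = 160; py2_3 = 128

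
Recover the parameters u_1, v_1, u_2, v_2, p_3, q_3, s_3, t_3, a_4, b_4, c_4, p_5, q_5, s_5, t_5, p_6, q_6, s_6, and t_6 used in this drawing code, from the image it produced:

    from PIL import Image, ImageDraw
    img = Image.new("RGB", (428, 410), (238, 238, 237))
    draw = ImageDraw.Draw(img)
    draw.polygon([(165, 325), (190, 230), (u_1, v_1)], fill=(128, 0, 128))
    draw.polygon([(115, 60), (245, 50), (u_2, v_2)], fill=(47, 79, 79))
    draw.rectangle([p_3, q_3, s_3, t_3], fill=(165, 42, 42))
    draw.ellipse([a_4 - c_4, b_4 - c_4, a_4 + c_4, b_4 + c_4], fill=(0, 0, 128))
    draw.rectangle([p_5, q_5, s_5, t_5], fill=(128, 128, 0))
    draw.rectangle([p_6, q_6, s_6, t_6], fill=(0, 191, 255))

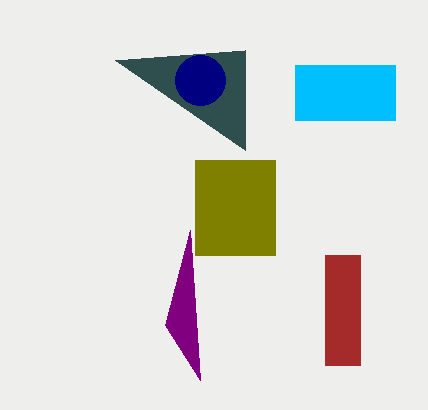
u_1 = 200
v_1 = 380
u_2 = 245
v_2 = 150
p_3 = 325
q_3 = 255
s_3 = 360
t_3 = 365
a_4 = 200
b_4 = 80
c_4 = 25
p_5 = 195
q_5 = 160
s_5 = 275
t_5 = 255
p_6 = 295
q_6 = 65
s_6 = 395
t_6 = 120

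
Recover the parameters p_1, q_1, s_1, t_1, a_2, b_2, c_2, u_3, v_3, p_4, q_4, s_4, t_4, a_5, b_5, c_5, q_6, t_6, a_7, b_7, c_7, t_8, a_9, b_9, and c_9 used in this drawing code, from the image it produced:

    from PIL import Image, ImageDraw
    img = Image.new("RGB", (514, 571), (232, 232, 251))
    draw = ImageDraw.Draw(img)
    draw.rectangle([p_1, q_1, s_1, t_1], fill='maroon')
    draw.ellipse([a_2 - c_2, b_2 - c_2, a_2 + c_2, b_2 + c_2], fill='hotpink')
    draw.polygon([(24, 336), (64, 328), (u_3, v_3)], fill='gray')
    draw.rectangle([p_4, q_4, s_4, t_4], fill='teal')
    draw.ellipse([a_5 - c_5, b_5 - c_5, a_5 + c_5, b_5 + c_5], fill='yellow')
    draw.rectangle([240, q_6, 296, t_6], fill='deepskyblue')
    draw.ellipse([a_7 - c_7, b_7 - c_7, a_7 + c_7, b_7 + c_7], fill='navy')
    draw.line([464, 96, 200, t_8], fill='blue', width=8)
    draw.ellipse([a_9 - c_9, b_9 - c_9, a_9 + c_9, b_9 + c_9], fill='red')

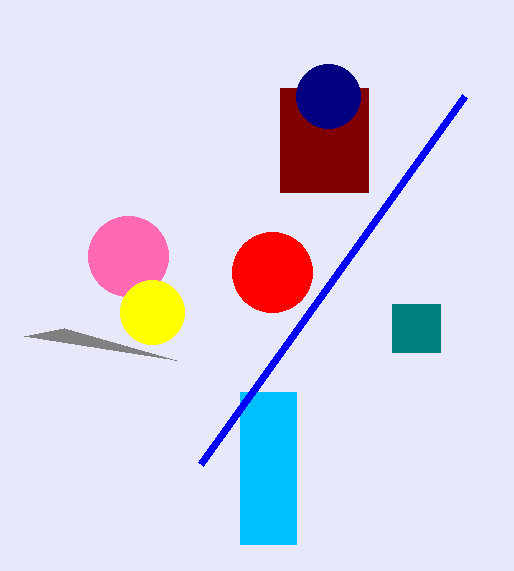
p_1 = 280, q_1 = 88, s_1 = 368, t_1 = 192, a_2 = 128, b_2 = 256, c_2 = 40, u_3 = 176, v_3 = 360, p_4 = 392, q_4 = 304, s_4 = 440, t_4 = 352, a_5 = 152, b_5 = 312, c_5 = 32, q_6 = 392, t_6 = 544, a_7 = 328, b_7 = 96, c_7 = 32, t_8 = 464, a_9 = 272, b_9 = 272, c_9 = 40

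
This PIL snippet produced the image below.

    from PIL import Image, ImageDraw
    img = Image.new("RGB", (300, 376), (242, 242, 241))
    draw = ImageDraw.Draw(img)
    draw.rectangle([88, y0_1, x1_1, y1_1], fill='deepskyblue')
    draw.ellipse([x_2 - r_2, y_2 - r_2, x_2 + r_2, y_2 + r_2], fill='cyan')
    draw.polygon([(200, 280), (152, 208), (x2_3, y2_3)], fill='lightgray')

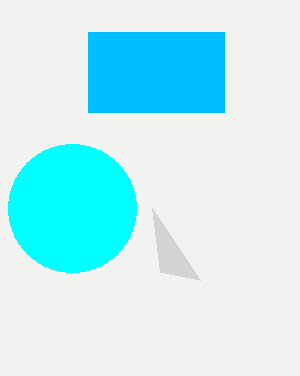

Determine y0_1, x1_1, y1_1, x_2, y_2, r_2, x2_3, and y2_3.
y0_1 = 32, x1_1 = 224, y1_1 = 112, x_2 = 72, y_2 = 208, r_2 = 64, x2_3 = 160, y2_3 = 272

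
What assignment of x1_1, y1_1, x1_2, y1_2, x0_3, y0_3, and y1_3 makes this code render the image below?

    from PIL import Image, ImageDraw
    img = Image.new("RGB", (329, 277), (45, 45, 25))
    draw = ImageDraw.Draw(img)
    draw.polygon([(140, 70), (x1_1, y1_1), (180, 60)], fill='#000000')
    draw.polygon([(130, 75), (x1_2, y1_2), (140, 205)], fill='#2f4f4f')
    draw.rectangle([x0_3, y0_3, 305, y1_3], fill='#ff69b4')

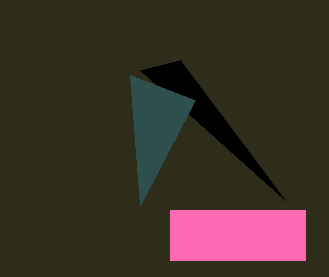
x1_1 = 285; y1_1 = 200; x1_2 = 195; y1_2 = 100; x0_3 = 170; y0_3 = 210; y1_3 = 260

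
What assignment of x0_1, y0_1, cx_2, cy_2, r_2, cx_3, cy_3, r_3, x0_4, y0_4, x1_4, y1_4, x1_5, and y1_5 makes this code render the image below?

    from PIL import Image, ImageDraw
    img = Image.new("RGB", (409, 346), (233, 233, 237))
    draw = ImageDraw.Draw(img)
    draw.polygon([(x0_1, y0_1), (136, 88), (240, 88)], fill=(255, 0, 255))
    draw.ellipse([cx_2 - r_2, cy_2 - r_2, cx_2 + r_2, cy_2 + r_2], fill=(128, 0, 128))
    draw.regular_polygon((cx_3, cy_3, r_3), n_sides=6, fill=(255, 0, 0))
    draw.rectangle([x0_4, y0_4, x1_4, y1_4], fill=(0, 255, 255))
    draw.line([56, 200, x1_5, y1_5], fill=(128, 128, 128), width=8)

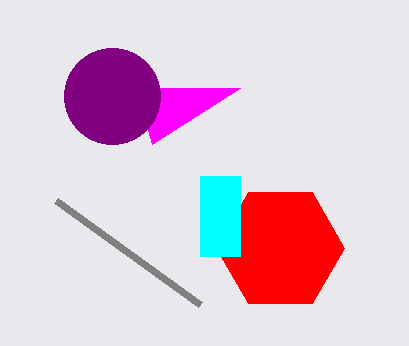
x0_1 = 152; y0_1 = 144; cx_2 = 112; cy_2 = 96; r_2 = 48; cx_3 = 280; cy_3 = 248; r_3 = 64; x0_4 = 200; y0_4 = 176; x1_4 = 240; y1_4 = 256; x1_5 = 200; y1_5 = 304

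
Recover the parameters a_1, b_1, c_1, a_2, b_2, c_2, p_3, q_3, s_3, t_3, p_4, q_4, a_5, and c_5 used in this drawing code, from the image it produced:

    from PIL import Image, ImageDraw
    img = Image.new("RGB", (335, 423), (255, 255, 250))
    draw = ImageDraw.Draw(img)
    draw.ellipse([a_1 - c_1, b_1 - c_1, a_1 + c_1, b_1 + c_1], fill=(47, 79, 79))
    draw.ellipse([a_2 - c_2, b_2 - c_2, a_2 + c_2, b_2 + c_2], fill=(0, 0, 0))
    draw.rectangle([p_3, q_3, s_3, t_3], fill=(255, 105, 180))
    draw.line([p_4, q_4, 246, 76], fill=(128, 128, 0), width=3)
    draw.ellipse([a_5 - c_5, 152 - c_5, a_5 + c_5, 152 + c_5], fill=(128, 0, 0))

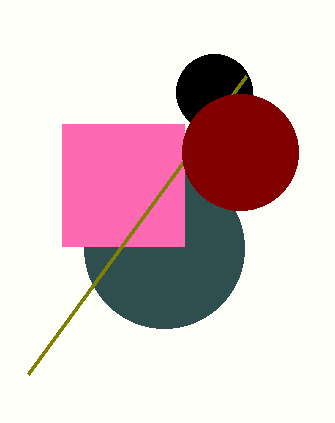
a_1 = 164, b_1 = 248, c_1 = 80, a_2 = 214, b_2 = 92, c_2 = 38, p_3 = 62, q_3 = 124, s_3 = 184, t_3 = 246, p_4 = 28, q_4 = 374, a_5 = 240, c_5 = 58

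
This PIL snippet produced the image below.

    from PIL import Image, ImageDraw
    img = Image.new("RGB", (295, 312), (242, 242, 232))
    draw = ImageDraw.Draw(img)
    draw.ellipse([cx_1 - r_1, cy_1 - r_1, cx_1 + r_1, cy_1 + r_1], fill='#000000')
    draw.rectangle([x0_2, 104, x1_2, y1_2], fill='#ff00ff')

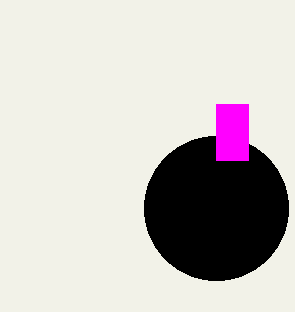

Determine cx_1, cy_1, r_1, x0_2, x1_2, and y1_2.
cx_1 = 216; cy_1 = 208; r_1 = 72; x0_2 = 216; x1_2 = 248; y1_2 = 160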